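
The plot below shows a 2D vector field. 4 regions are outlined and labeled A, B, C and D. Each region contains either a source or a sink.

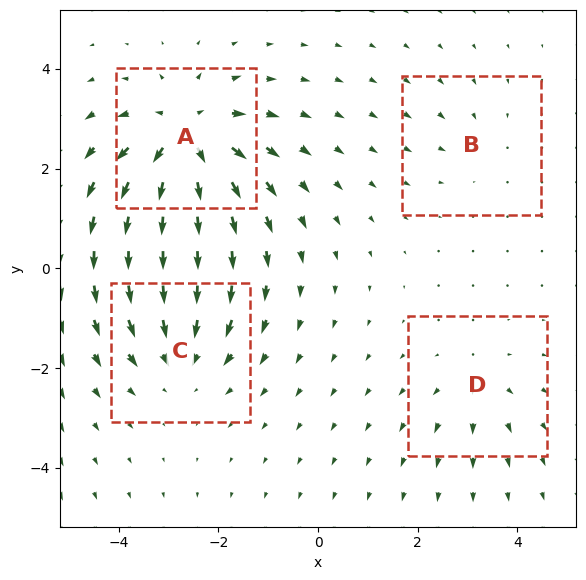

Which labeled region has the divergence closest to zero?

B

Divergence at each region's feature centre — A: about +7, B: about -2, C: about -5, D: about +3. Region B is closest to zero.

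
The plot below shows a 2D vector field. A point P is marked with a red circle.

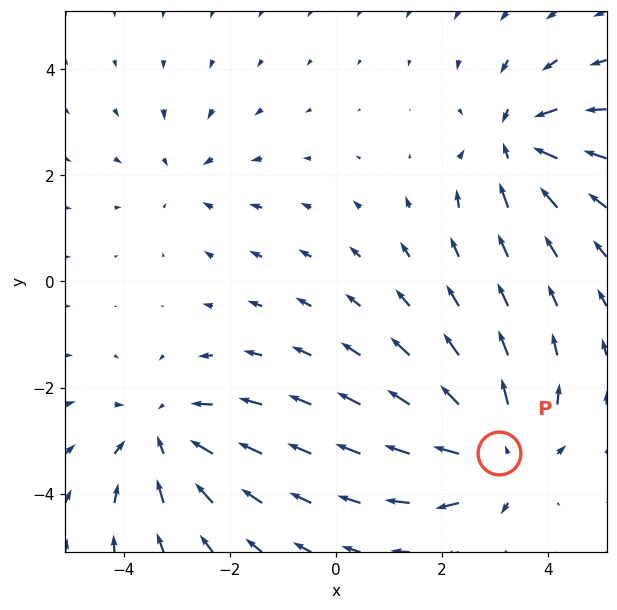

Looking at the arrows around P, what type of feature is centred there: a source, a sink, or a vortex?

source

At P (3.1, -3.2) the arrows spread outward. Divergence about +6, curl ≈0 — positive divergence with near-zero curl is a source.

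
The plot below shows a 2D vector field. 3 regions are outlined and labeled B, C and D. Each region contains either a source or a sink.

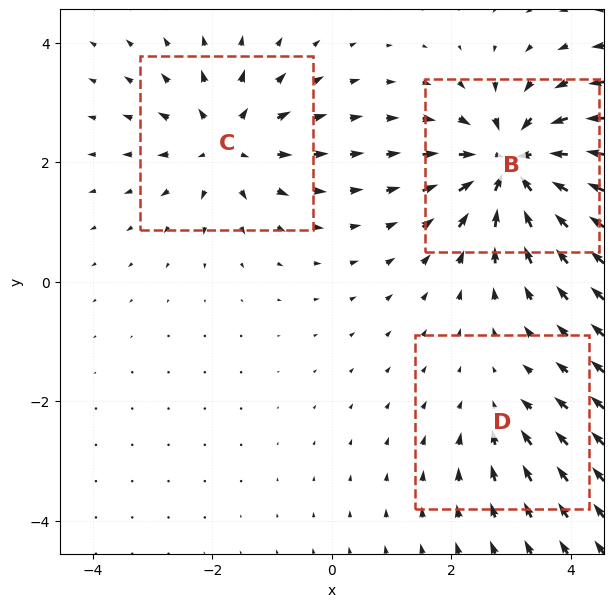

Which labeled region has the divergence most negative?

B

Divergence at each region's feature centre — B: about -6, C: about +4, D: about -2. Region B is most negative.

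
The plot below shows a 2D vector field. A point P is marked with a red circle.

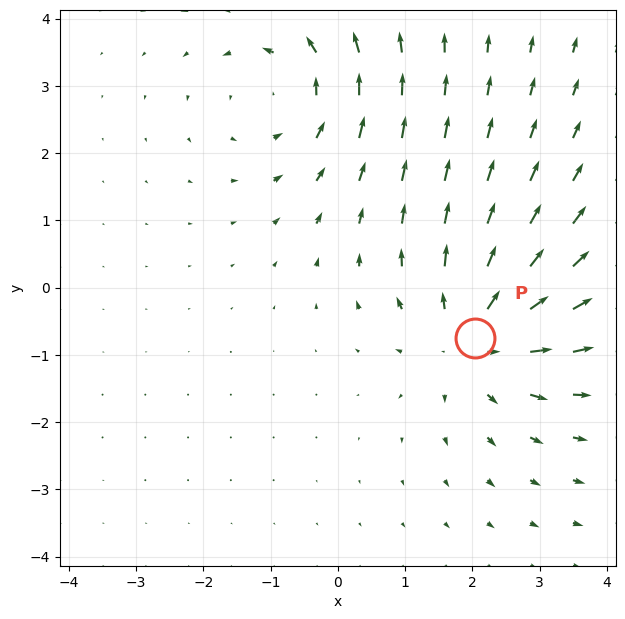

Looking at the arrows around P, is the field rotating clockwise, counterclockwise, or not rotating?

not rotating

Near P at (2.0, -0.7) the arrows show no circulation. The curl there is ≈0.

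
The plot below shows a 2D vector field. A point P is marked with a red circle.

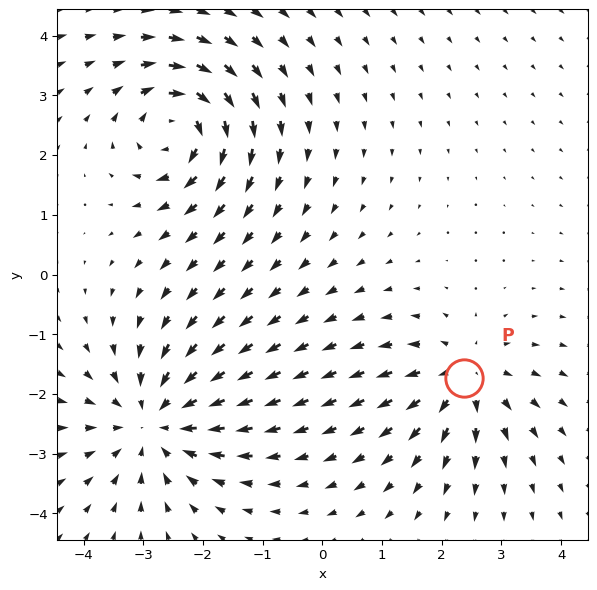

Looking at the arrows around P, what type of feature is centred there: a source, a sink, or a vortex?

At P (2.4, -1.7) the arrows spread outward. Divergence about +4, curl ≈0 — positive divergence with near-zero curl is a source.

source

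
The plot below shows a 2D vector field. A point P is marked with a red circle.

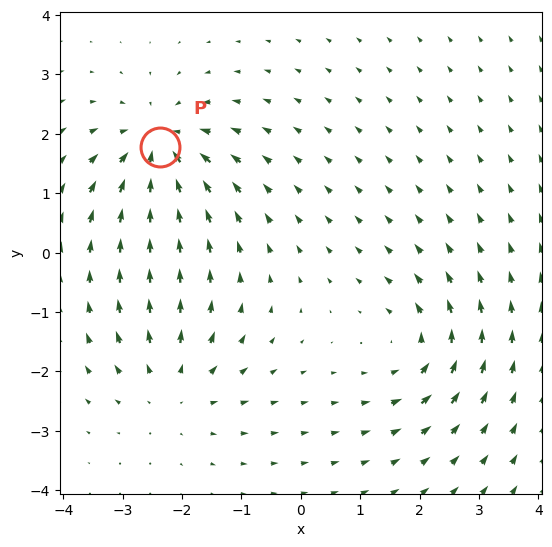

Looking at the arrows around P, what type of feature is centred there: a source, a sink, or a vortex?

At P (-2.4, 1.8) the arrows converge inward. Divergence about -5, curl ≈0 — negative divergence with near-zero curl is a sink.

sink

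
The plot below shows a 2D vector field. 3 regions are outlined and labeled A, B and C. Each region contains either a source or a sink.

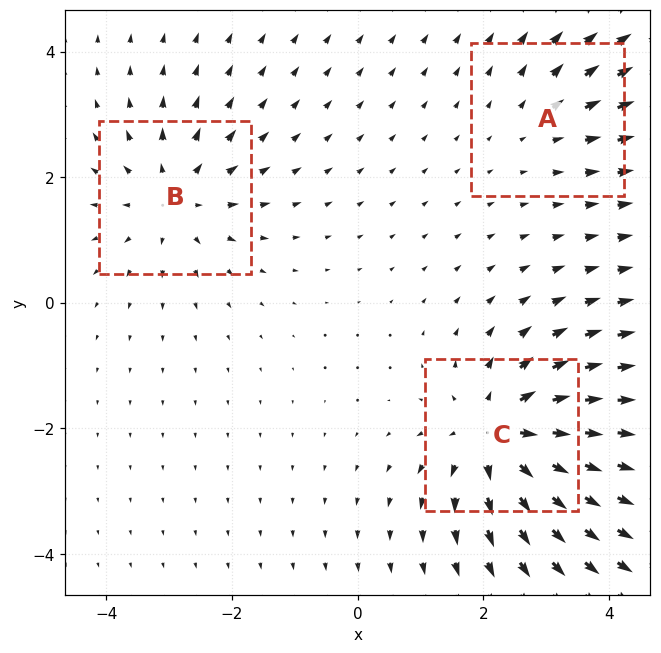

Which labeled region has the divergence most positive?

C

Divergence at each region's feature centre — A: about +2, B: about +3, C: about +5. Region C is most positive.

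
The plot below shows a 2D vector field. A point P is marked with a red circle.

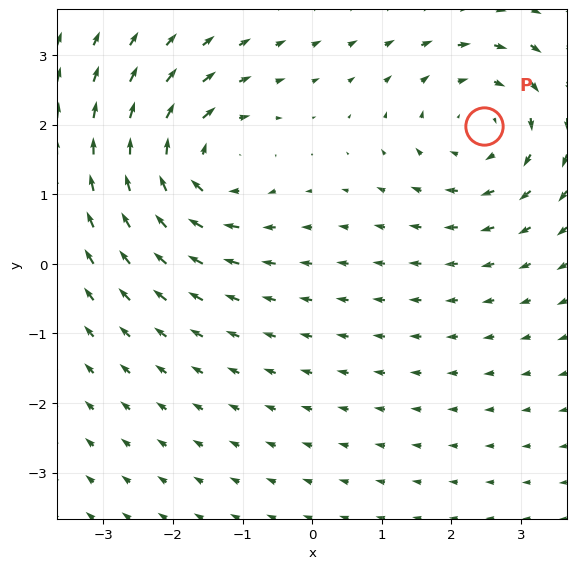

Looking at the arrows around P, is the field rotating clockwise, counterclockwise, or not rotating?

Near P at (2.5, 2.0) the arrows circulate clockwise. The curl (z-component) there is about -4; negative curl means clockwise rotation.

clockwise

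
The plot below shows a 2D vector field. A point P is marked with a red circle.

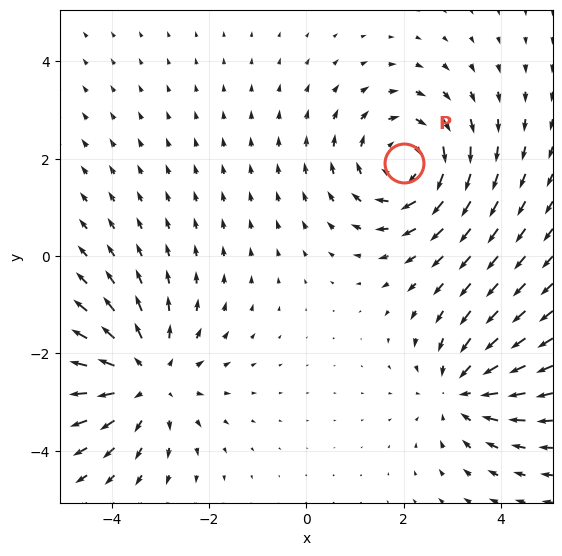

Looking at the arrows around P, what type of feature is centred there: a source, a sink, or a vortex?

At P (2.0, 1.9) the arrows circulate clockwise. Divergence ≈0, curl about -4 — near-zero divergence with nonzero curl is a vortex.

vortex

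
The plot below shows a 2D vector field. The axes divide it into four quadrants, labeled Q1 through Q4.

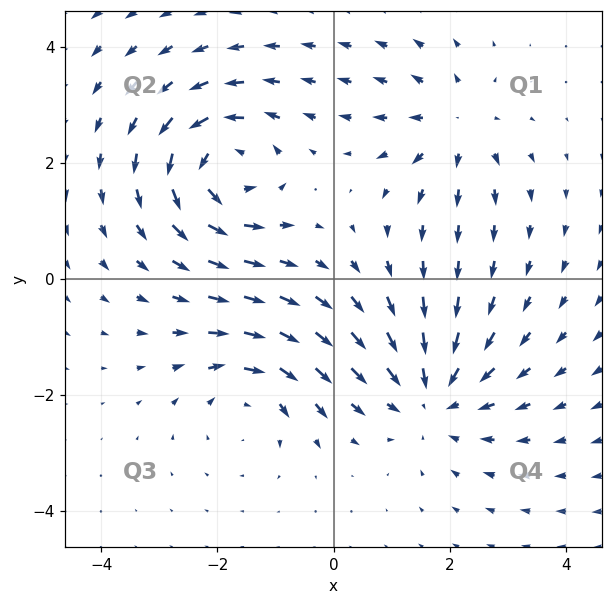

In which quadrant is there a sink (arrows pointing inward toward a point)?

Q4

The sink sits at approximately (1.7, -2.0), which lies in quadrant Q4. The divergence there is about -4, negative as expected for a sink.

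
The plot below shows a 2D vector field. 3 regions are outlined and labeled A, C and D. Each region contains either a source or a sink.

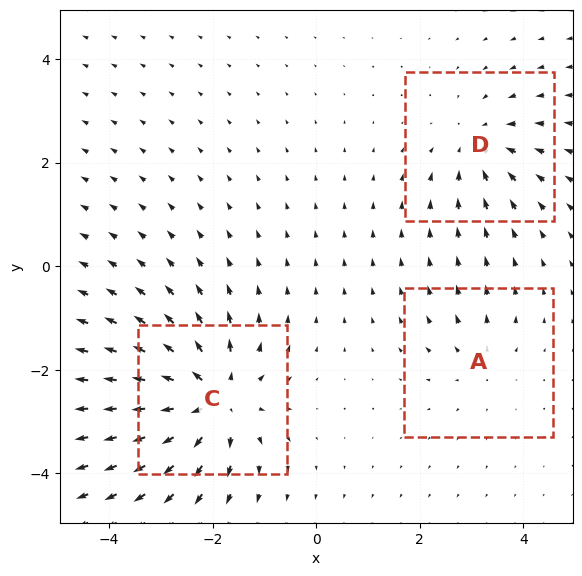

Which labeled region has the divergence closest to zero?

A

Divergence at each region's feature centre — A: about +2, C: about +6, D: about -3. Region A is closest to zero.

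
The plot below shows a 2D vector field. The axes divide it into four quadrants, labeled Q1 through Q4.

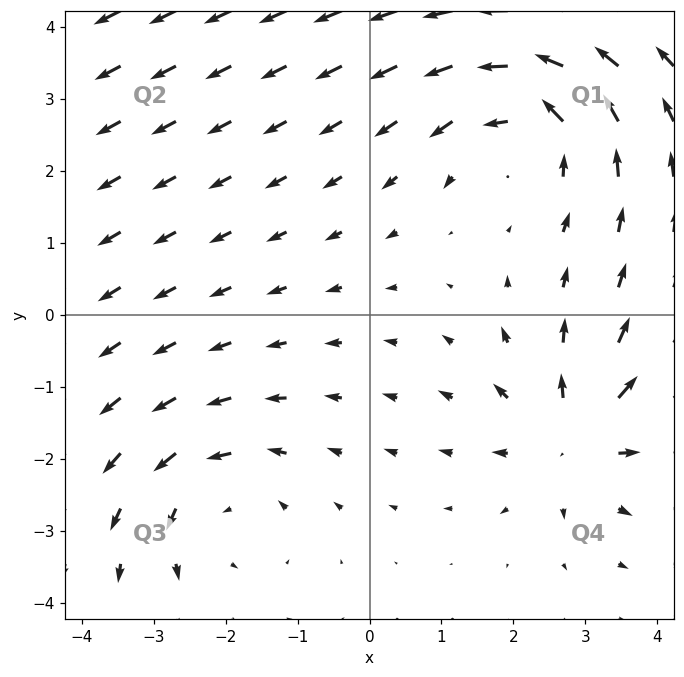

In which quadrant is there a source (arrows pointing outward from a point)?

The source sits at approximately (2.9, -1.7), which lies in quadrant Q4. The divergence there is about +4, positive as expected for a source.

Q4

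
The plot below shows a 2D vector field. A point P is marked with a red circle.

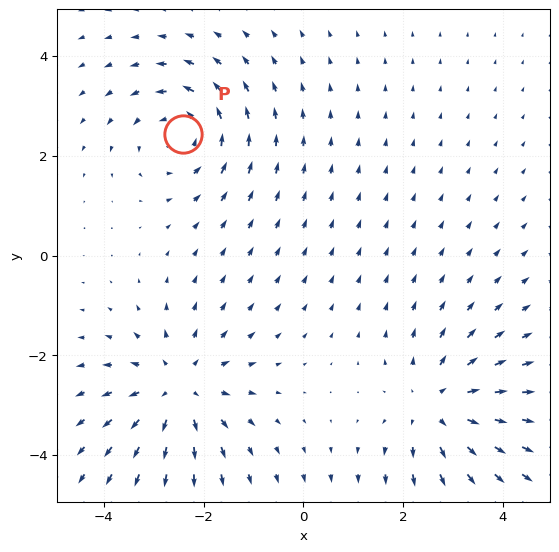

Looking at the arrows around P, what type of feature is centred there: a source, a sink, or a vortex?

At P (-2.4, 2.4) the arrows circulate counterclockwise. Divergence ≈0, curl about +5 — near-zero divergence with nonzero curl is a vortex.

vortex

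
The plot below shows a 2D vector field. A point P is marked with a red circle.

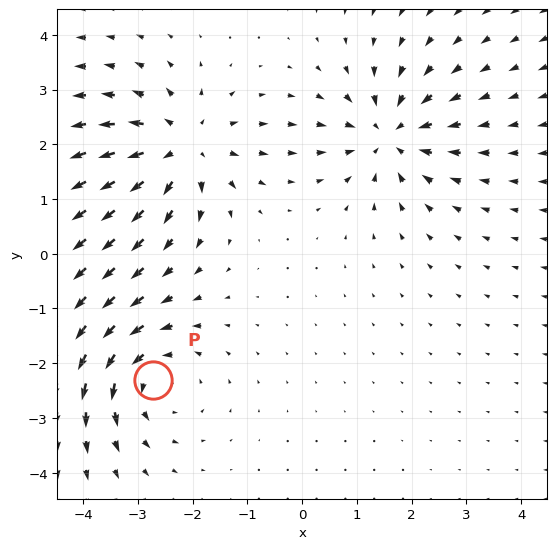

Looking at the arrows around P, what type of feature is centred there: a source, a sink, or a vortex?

At P (-2.7, -2.3) the arrows circulate counterclockwise. Divergence ≈0, curl about +4 — near-zero divergence with nonzero curl is a vortex.

vortex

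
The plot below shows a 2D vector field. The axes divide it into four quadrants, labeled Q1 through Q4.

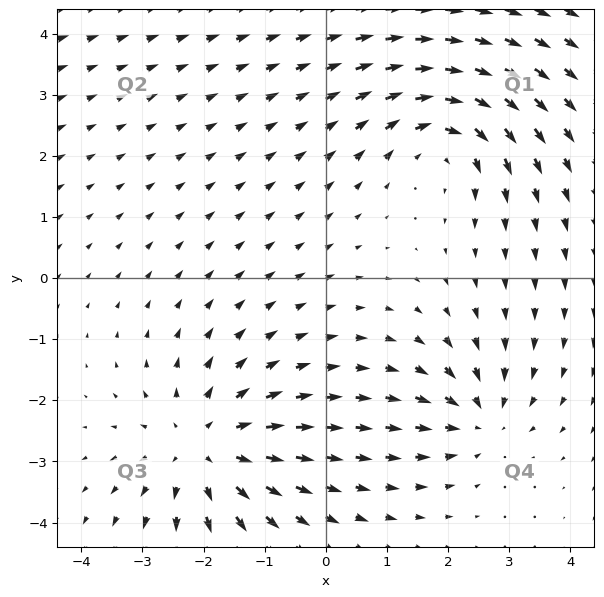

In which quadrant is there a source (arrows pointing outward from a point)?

Q3

The source sits at approximately (-2.0, -2.8), which lies in quadrant Q3. The divergence there is about +4, positive as expected for a source.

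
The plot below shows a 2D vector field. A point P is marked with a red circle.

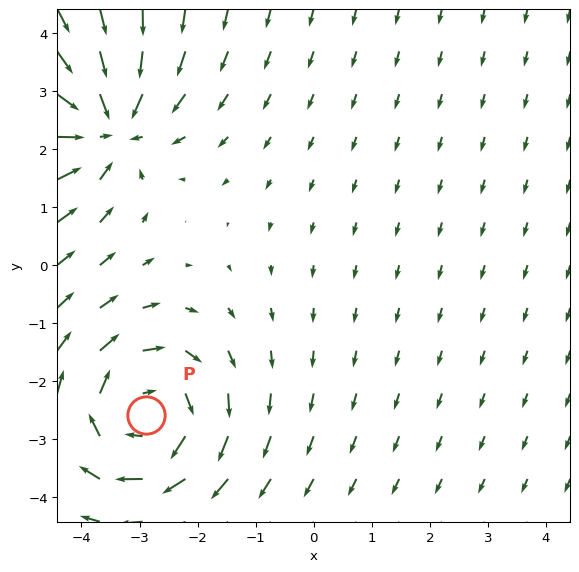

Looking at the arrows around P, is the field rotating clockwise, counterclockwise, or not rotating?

Near P at (-2.9, -2.6) the arrows circulate clockwise. The curl (z-component) there is about -3; negative curl means clockwise rotation.

clockwise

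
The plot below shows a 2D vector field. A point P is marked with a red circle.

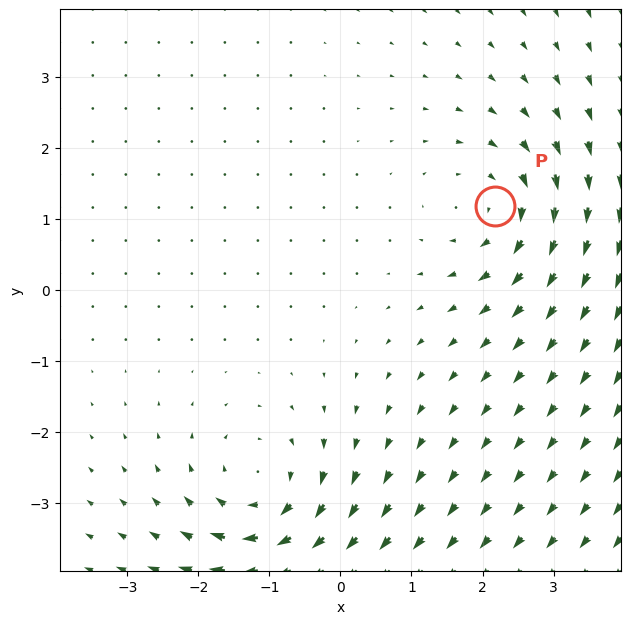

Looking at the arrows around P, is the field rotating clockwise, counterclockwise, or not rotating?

Near P at (2.2, 1.2) the arrows circulate clockwise. The curl (z-component) there is about -3; negative curl means clockwise rotation.

clockwise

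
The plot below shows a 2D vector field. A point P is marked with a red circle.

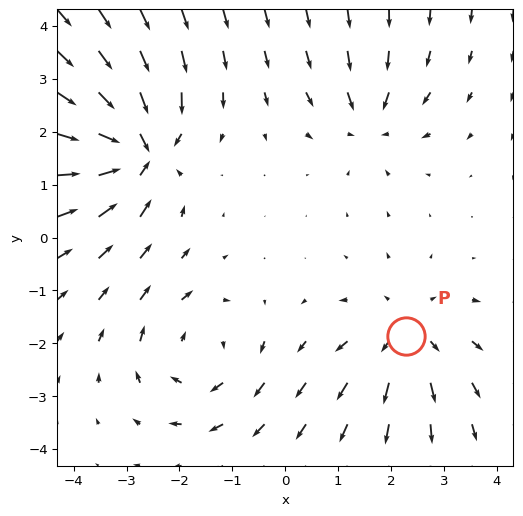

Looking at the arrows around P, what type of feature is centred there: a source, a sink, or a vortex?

At P (2.3, -1.9) the arrows spread outward. Divergence about +3, curl ≈0 — positive divergence with near-zero curl is a source.

source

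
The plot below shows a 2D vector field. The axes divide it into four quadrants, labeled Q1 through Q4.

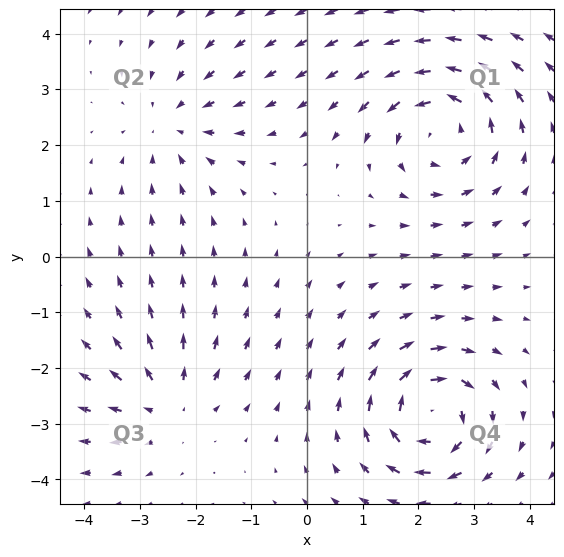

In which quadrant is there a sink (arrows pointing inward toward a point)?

The sink sits at approximately (-2.4, 2.4), which lies in quadrant Q2. The divergence there is about -3, negative as expected for a sink.

Q2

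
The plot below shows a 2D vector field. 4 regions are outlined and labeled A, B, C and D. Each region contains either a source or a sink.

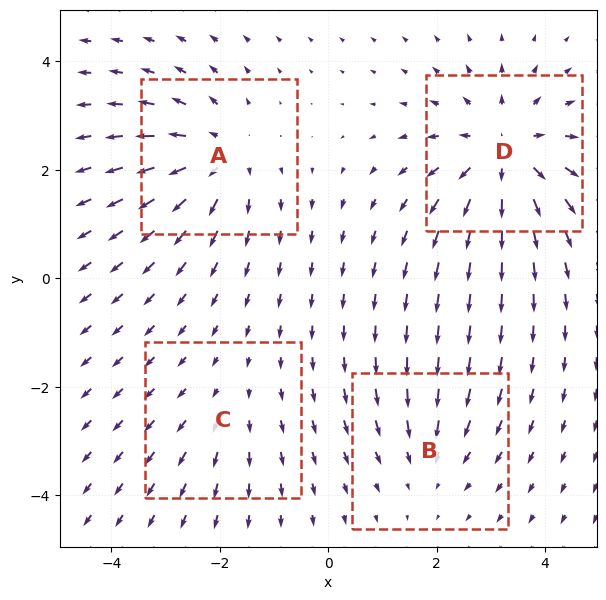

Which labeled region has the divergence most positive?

Divergence at each region's feature centre — A: about +5, B: about -3, C: about +2, D: about +6. Region D is most positive.

D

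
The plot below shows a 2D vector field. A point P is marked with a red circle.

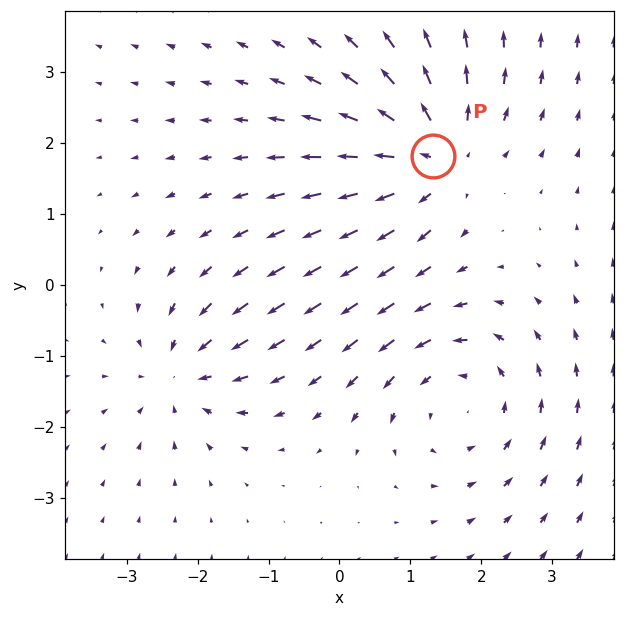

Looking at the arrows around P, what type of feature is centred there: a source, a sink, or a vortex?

source

At P (1.3, 1.8) the arrows spread outward. Divergence about +5, curl ≈0 — positive divergence with near-zero curl is a source.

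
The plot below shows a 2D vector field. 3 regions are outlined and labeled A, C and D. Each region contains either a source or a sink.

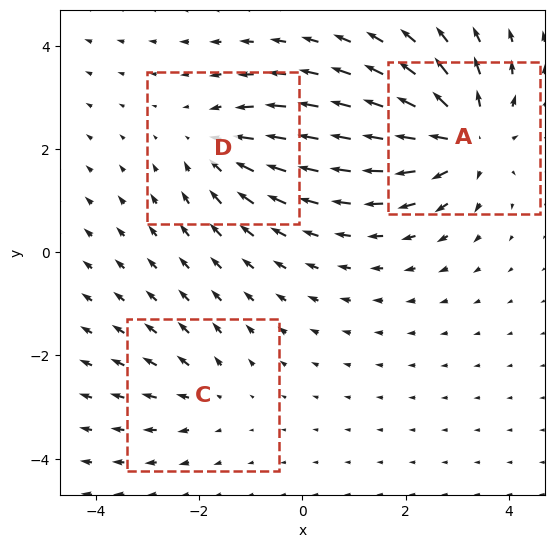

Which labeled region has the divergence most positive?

Divergence at each region's feature centre — A: about +5, C: about +2, D: about -3. Region A is most positive.

A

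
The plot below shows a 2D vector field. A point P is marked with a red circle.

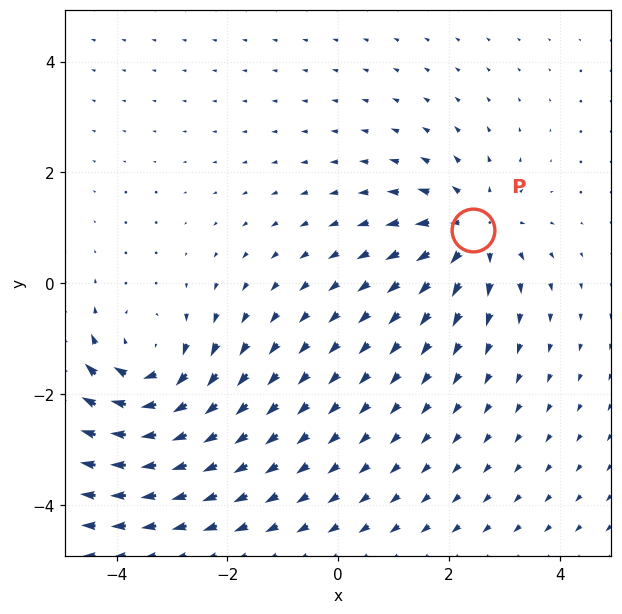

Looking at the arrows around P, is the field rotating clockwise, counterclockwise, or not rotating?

not rotating

Near P at (2.4, 1.0) the arrows show no circulation. The curl there is ≈0.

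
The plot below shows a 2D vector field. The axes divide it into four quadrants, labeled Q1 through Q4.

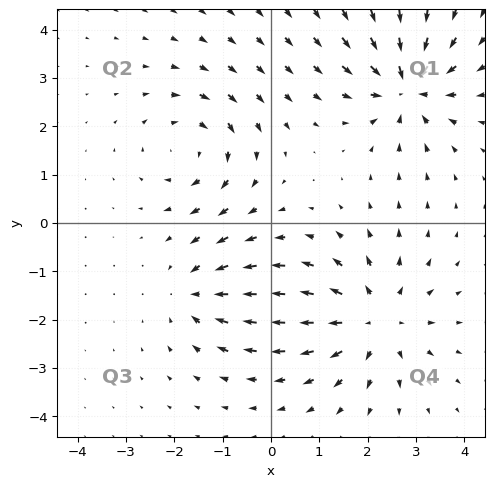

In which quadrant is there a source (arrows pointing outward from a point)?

Q4

The source sits at approximately (2.1, -2.0), which lies in quadrant Q4. The divergence there is about +5, positive as expected for a source.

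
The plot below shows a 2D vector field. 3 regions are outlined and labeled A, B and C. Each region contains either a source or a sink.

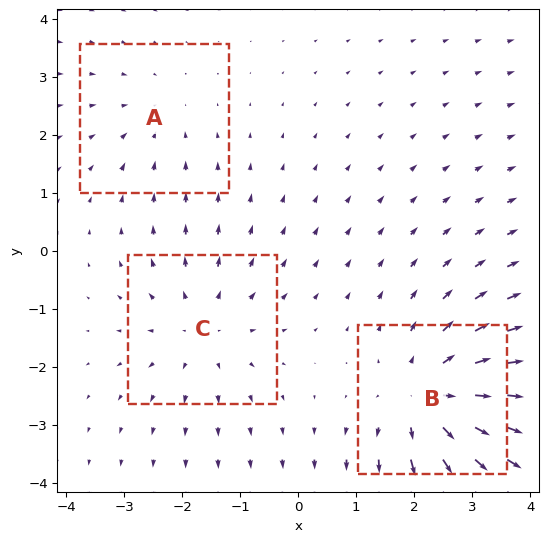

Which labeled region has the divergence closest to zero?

Divergence at each region's feature centre — A: about -2, B: about +4, C: about +3. Region A is closest to zero.

A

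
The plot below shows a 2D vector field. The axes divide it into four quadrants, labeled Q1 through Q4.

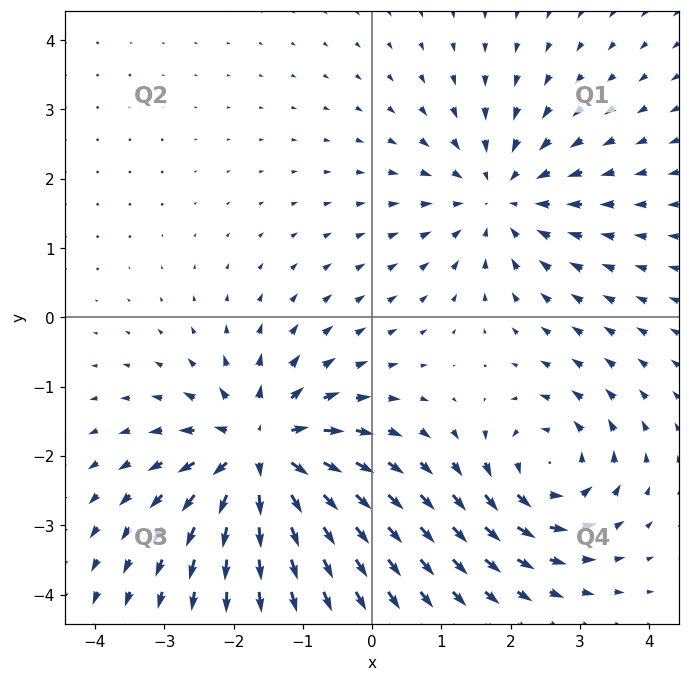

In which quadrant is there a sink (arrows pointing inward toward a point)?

Q1

The sink sits at approximately (1.8, 1.7), which lies in quadrant Q1. The divergence there is about -3, negative as expected for a sink.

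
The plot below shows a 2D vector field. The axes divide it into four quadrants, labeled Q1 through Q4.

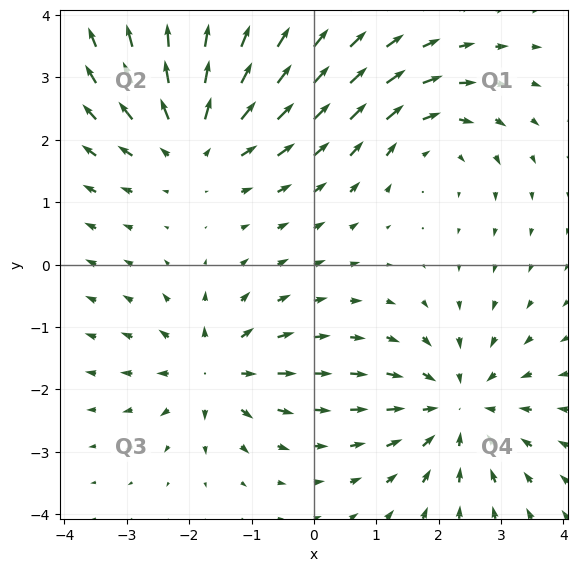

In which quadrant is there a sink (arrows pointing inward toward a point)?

The sink sits at approximately (2.3, -2.3), which lies in quadrant Q4. The divergence there is about -5, negative as expected for a sink.

Q4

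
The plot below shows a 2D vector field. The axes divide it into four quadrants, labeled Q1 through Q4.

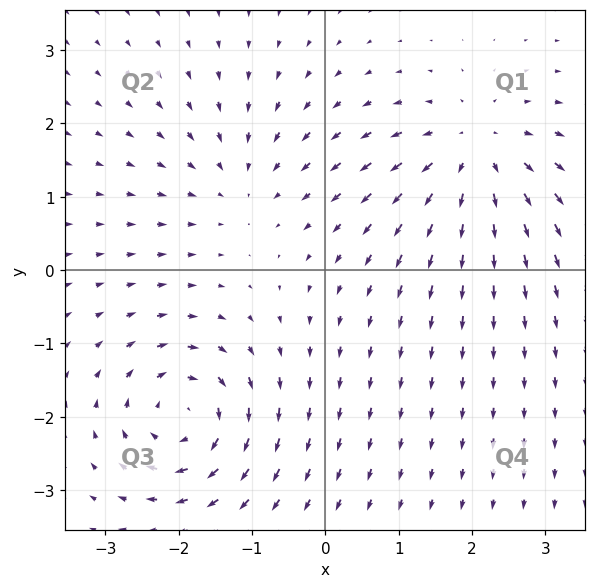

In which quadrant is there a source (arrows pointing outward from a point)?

The source sits at approximately (2.0, 1.6), which lies in quadrant Q1. The divergence there is about +5, positive as expected for a source.

Q1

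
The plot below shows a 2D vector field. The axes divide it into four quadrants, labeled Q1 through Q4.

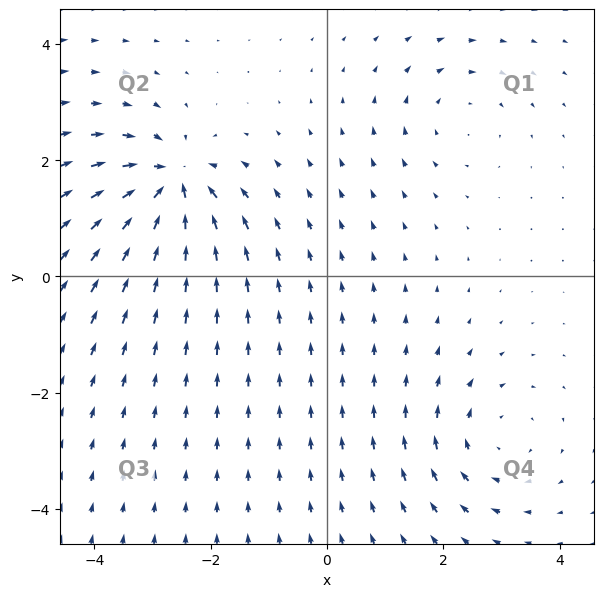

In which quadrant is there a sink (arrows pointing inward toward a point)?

Q2

The sink sits at approximately (-2.7, 1.6), which lies in quadrant Q2. The divergence there is about -7, negative as expected for a sink.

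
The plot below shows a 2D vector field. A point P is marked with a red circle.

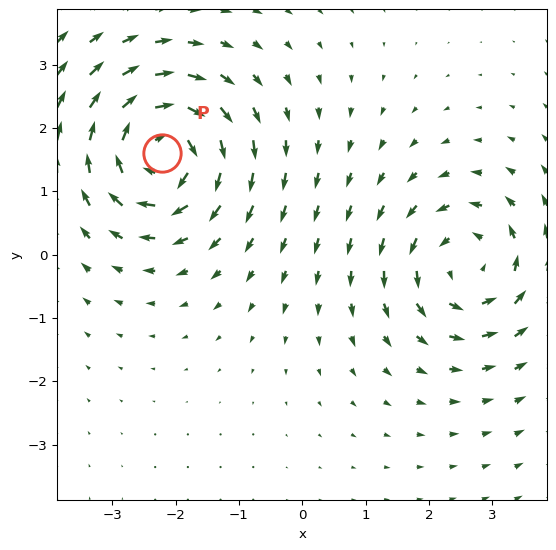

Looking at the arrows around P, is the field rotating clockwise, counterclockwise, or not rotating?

clockwise

Near P at (-2.2, 1.6) the arrows circulate clockwise. The curl (z-component) there is about -7; negative curl means clockwise rotation.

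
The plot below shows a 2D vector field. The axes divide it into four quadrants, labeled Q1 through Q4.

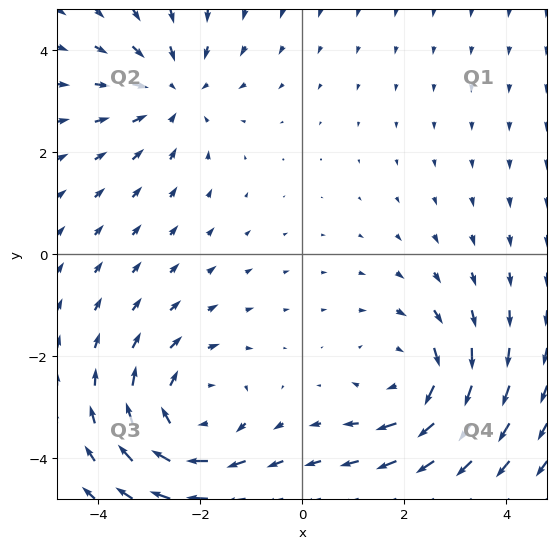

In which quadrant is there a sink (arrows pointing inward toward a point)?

The sink sits at approximately (-2.5, 3.2), which lies in quadrant Q2. The divergence there is about -3, negative as expected for a sink.

Q2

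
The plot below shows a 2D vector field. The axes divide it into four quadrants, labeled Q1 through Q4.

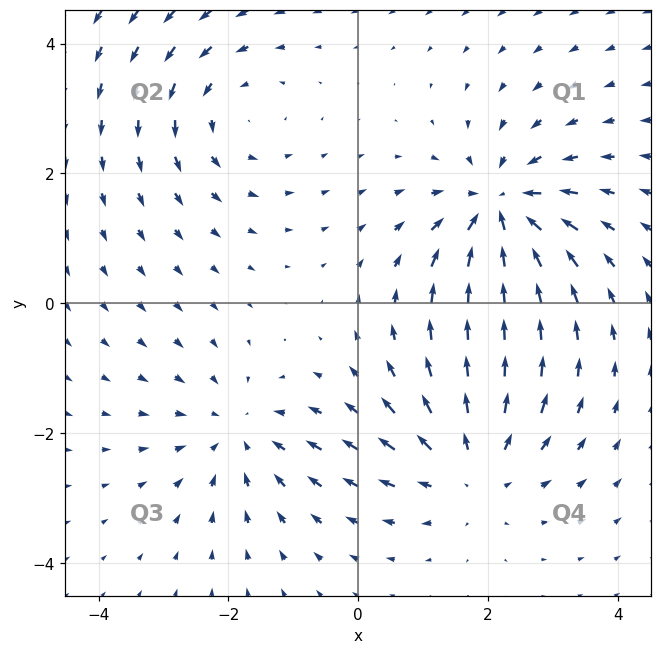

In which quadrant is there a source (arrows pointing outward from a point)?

Q4

The source sits at approximately (1.7, -2.5), which lies in quadrant Q4. The divergence there is about +4, positive as expected for a source.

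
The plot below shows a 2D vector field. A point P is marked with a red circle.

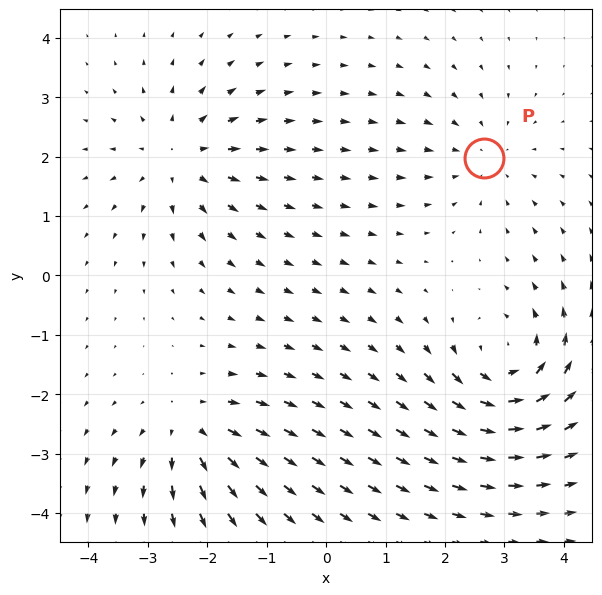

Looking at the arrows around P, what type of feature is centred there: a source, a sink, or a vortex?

At P (2.7, 2.0) the arrows converge inward. Divergence about -2, curl ≈0 — negative divergence with near-zero curl is a sink.

sink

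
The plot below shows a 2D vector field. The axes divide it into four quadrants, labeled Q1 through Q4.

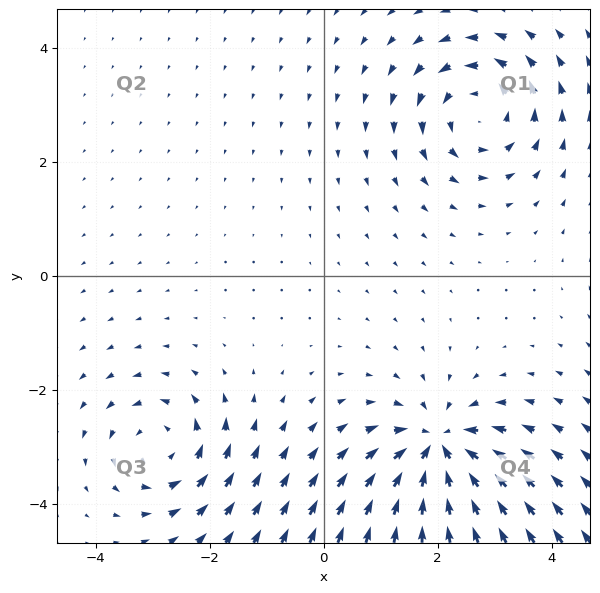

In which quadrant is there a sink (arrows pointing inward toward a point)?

The sink sits at approximately (2.0, -3.1), which lies in quadrant Q4. The divergence there is about -6, negative as expected for a sink.

Q4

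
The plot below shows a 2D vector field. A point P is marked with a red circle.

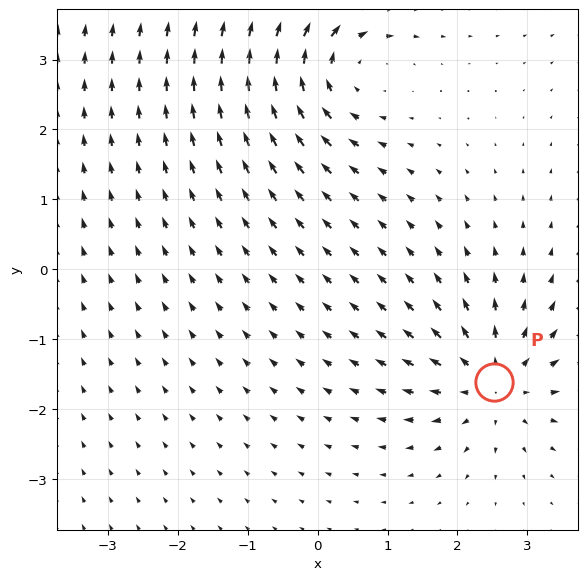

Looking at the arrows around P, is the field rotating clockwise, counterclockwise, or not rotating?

not rotating

Near P at (2.5, -1.6) the arrows show no circulation. The curl there is ≈0.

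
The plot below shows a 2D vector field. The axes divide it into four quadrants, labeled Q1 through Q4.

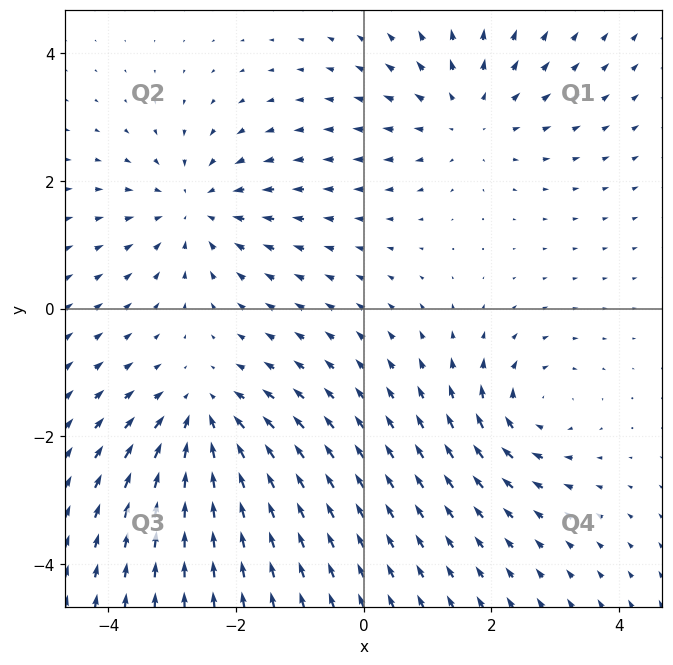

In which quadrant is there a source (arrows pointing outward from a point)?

The source sits at approximately (1.6, 3.0), which lies in quadrant Q1. The divergence there is about +3, positive as expected for a source.

Q1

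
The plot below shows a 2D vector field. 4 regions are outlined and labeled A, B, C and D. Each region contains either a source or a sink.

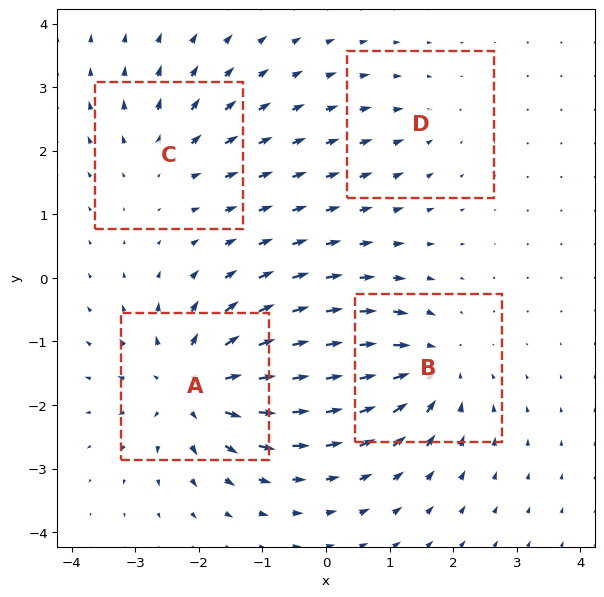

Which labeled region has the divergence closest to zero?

D

Divergence at each region's feature centre — A: about +7, B: about -6, C: about +4, D: about -2. Region D is closest to zero.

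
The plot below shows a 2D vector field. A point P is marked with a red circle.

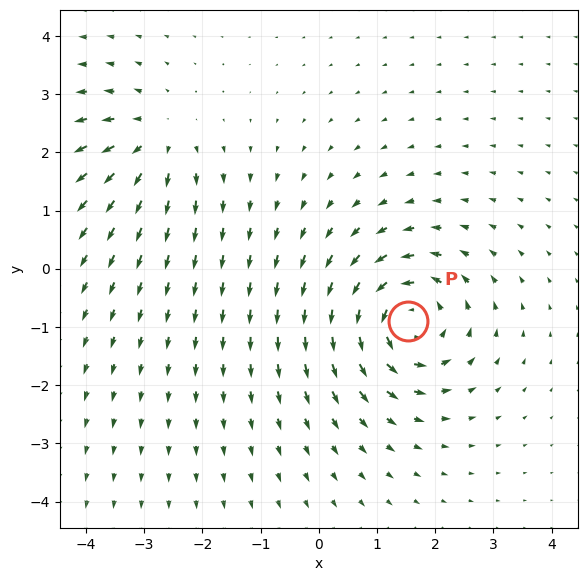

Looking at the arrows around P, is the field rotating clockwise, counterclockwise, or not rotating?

Near P at (1.5, -0.9) the arrows circulate counterclockwise. The curl (z-component) there is about +5; positive curl means counterclockwise rotation.

counterclockwise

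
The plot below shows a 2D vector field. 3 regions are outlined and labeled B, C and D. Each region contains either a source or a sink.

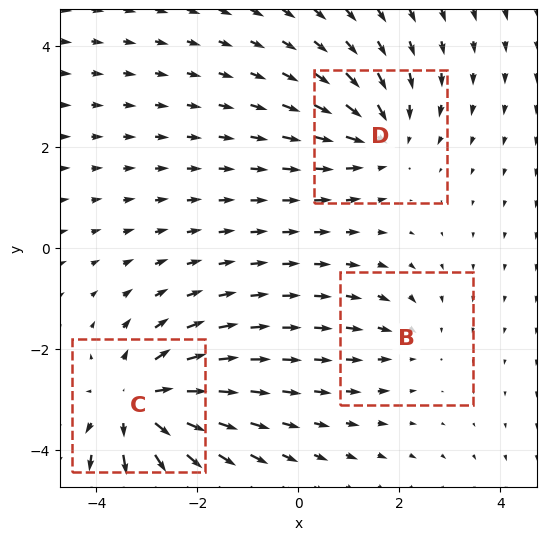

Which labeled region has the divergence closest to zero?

B

Divergence at each region's feature centre — B: about -2, C: about +4, D: about -3. Region B is closest to zero.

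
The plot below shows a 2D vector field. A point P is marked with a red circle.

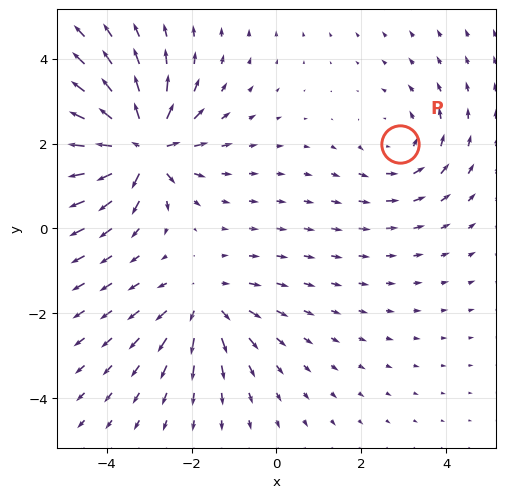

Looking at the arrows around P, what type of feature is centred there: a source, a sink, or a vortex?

vortex

At P (2.9, 2.0) the arrows circulate counterclockwise. Divergence ≈0, curl about +2 — near-zero divergence with nonzero curl is a vortex.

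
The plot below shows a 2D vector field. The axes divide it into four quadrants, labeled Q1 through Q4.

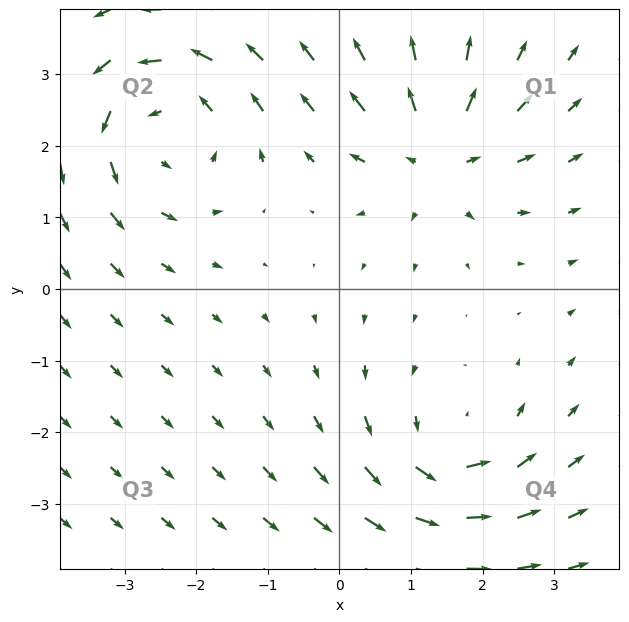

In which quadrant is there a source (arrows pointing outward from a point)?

The source sits at approximately (1.4, 1.9), which lies in quadrant Q1. The divergence there is about +4, positive as expected for a source.

Q1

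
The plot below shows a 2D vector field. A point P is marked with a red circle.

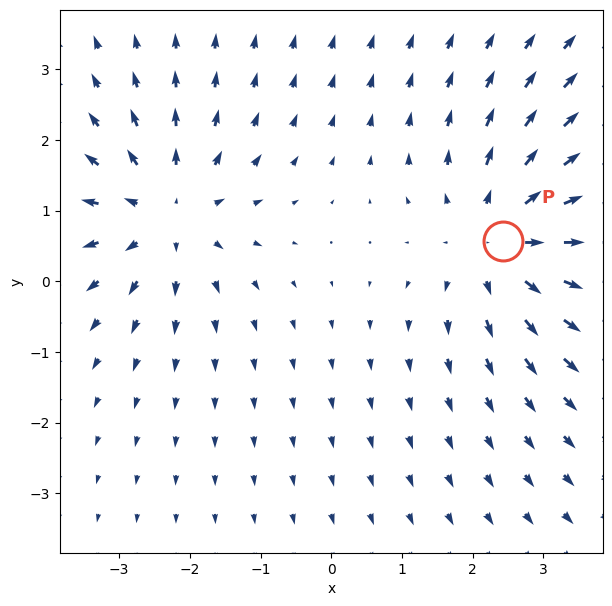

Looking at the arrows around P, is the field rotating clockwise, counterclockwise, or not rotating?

not rotating

Near P at (2.4, 0.6) the arrows show no circulation. The curl there is ≈0.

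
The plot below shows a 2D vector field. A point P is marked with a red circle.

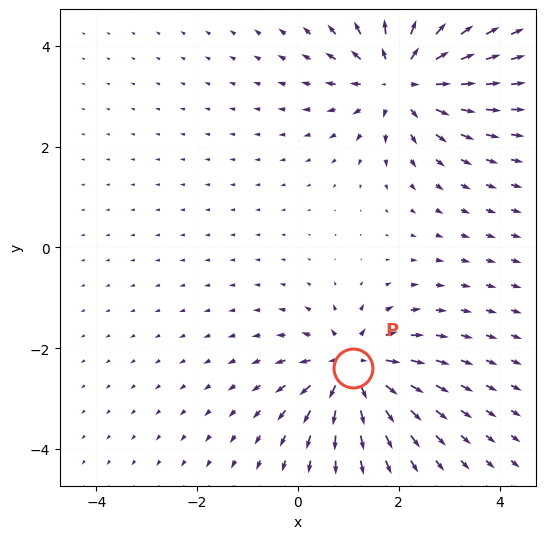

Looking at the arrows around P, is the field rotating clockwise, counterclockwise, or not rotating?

not rotating

Near P at (1.1, -2.4) the arrows show no circulation. The curl there is ≈0.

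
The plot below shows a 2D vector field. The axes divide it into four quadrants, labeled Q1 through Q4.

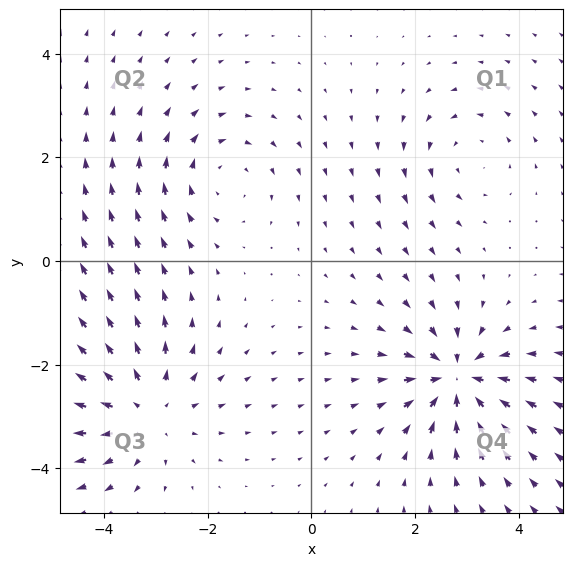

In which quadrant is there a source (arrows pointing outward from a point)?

The source sits at approximately (-3.2, -2.9), which lies in quadrant Q3. The divergence there is about +4, positive as expected for a source.

Q3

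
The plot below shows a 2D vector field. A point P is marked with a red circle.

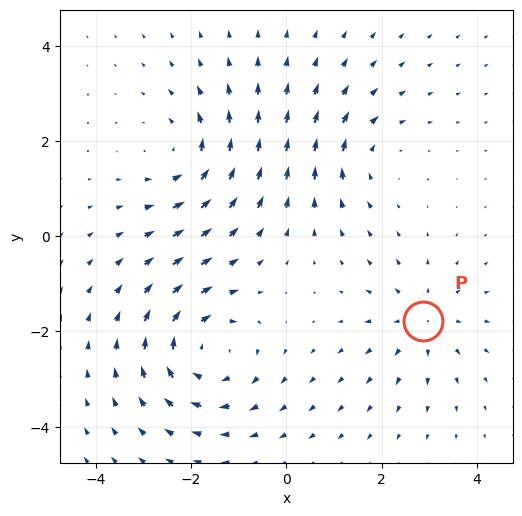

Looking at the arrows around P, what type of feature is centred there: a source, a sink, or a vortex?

source

At P (2.9, -1.8) the arrows spread outward. Divergence about +3, curl ≈0 — positive divergence with near-zero curl is a source.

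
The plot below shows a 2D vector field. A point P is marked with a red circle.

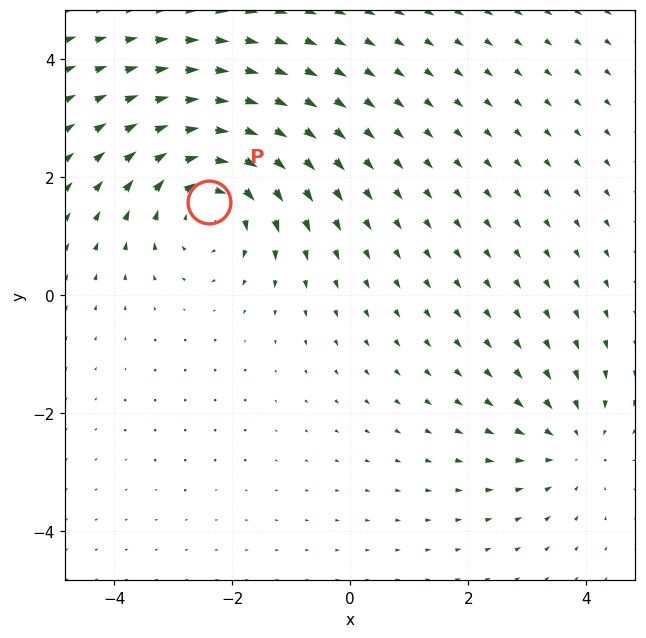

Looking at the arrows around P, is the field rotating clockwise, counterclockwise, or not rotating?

Near P at (-2.4, 1.6) the arrows circulate clockwise. The curl (z-component) there is about -4; negative curl means clockwise rotation.

clockwise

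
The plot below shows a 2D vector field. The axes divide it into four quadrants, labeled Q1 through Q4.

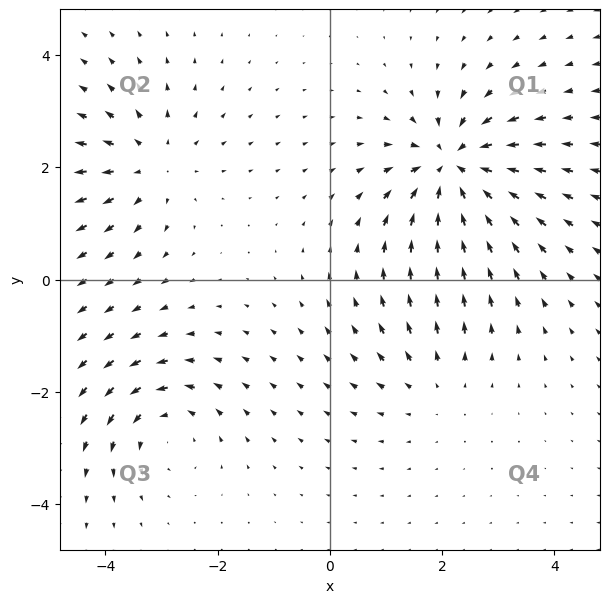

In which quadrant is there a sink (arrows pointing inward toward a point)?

Q1

The sink sits at approximately (2.2, 2.0), which lies in quadrant Q1. The divergence there is about -6, negative as expected for a sink.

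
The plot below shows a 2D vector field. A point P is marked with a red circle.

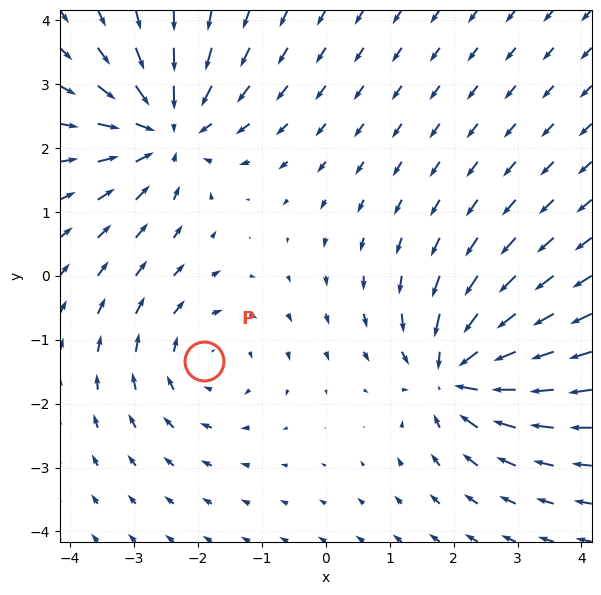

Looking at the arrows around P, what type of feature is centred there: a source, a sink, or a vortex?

At P (-1.9, -1.3) the arrows circulate clockwise. Divergence ≈0, curl about -3 — near-zero divergence with nonzero curl is a vortex.

vortex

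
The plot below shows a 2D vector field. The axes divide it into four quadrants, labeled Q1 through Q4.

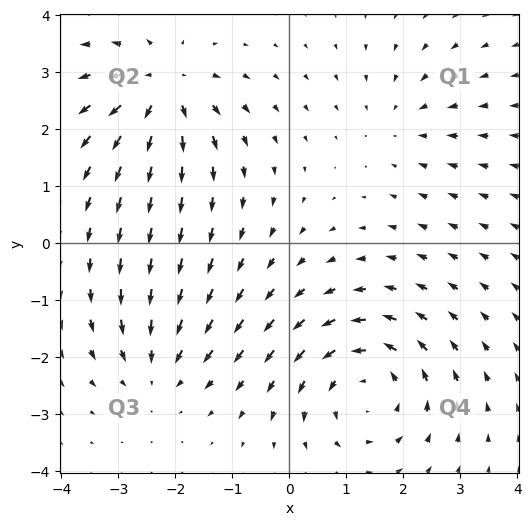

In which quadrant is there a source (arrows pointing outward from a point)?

Q2

The source sits at approximately (-2.2, 2.7), which lies in quadrant Q2. The divergence there is about +5, positive as expected for a source.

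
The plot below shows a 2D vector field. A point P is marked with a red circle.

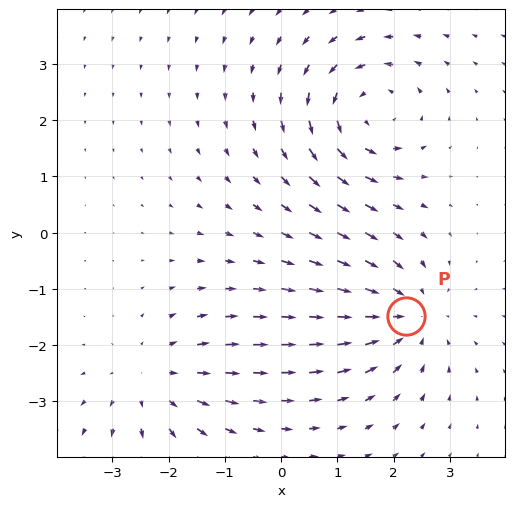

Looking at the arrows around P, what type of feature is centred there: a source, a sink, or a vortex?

At P (2.2, -1.5) the arrows converge inward. Divergence about -4, curl ≈0 — negative divergence with near-zero curl is a sink.

sink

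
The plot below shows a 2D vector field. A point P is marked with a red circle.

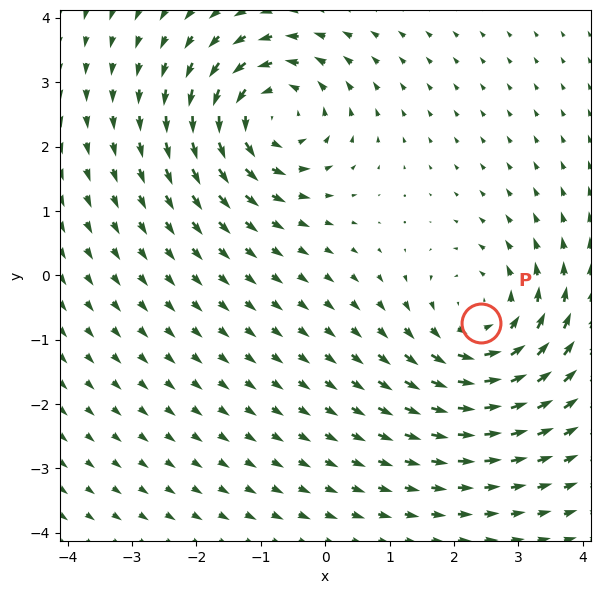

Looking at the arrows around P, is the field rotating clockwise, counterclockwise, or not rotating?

Near P at (2.4, -0.7) the arrows circulate counterclockwise. The curl (z-component) there is about +3; positive curl means counterclockwise rotation.

counterclockwise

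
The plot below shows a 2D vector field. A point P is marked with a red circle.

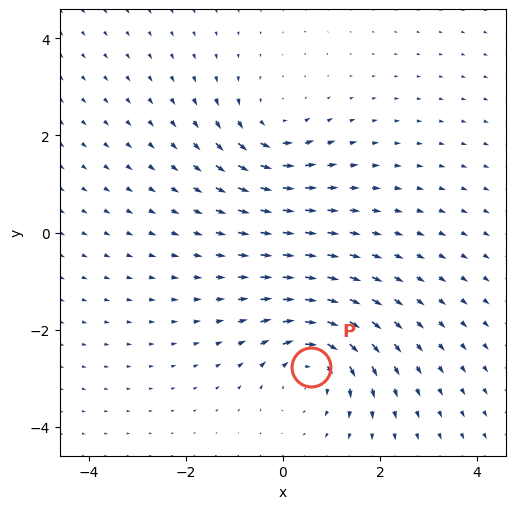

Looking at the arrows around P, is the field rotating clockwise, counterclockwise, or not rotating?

clockwise

Near P at (0.6, -2.8) the arrows circulate clockwise. The curl (z-component) there is about -5; negative curl means clockwise rotation.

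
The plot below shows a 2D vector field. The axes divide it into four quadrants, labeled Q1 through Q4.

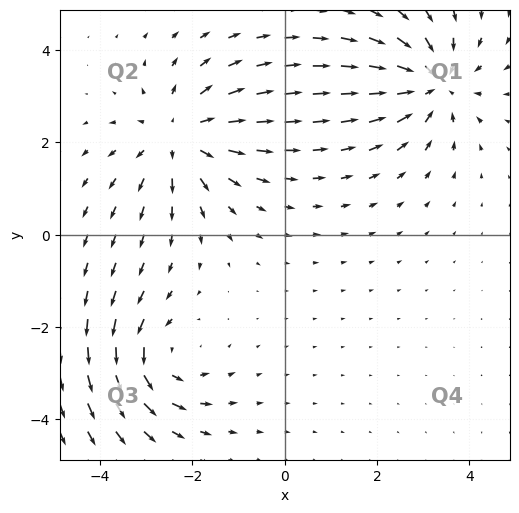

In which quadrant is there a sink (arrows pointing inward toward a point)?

Q1

The sink sits at approximately (3.2, 3.3), which lies in quadrant Q1. The divergence there is about -5, negative as expected for a sink.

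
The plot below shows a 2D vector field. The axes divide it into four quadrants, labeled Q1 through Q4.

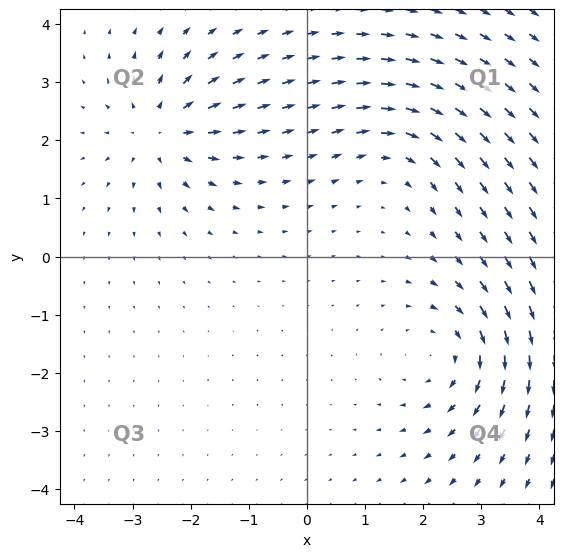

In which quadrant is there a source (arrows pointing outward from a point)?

The source sits at approximately (-2.5, 2.2), which lies in quadrant Q2. The divergence there is about +5, positive as expected for a source.

Q2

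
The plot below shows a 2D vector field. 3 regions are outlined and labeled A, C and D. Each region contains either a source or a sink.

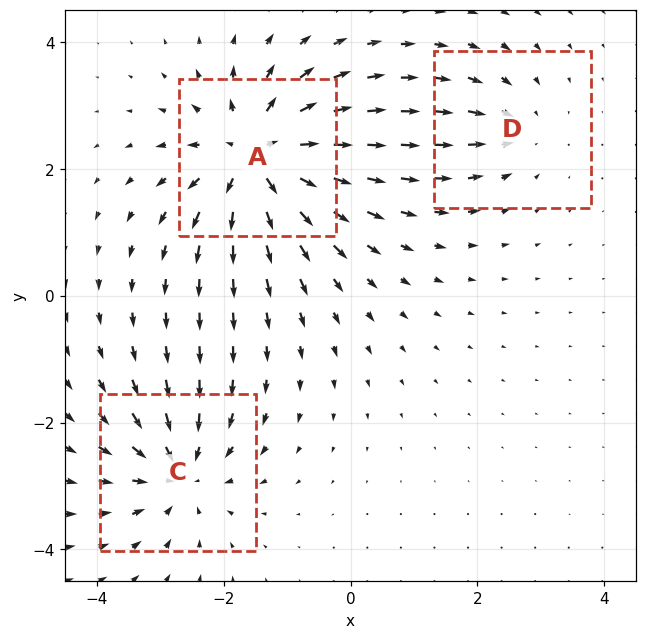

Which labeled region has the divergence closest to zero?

Divergence at each region's feature centre — A: about +6, C: about -4, D: about -2. Region D is closest to zero.

D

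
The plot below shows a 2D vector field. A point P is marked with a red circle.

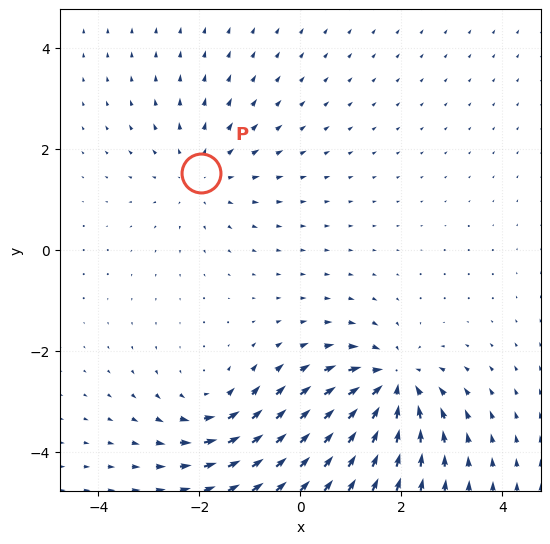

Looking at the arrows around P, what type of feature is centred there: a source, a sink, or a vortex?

source

At P (-2.0, 1.5) the arrows spread outward. Divergence about +3, curl ≈0 — positive divergence with near-zero curl is a source.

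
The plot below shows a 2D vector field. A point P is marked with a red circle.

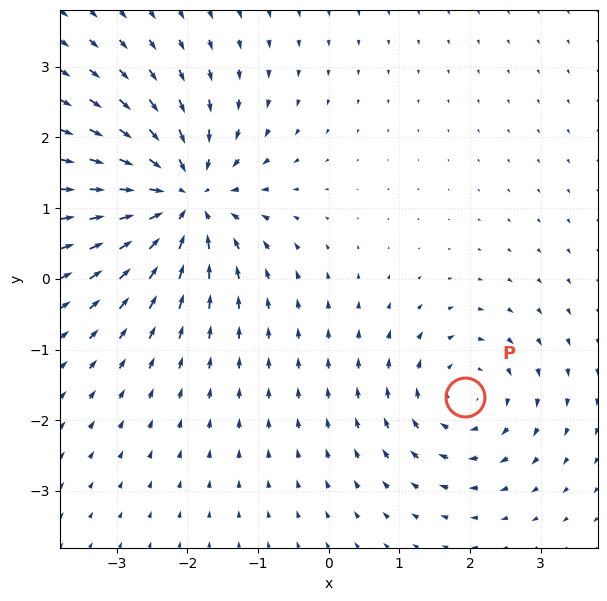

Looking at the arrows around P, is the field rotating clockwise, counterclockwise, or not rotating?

Near P at (1.9, -1.7) the arrows circulate clockwise. The curl (z-component) there is about -3; negative curl means clockwise rotation.

clockwise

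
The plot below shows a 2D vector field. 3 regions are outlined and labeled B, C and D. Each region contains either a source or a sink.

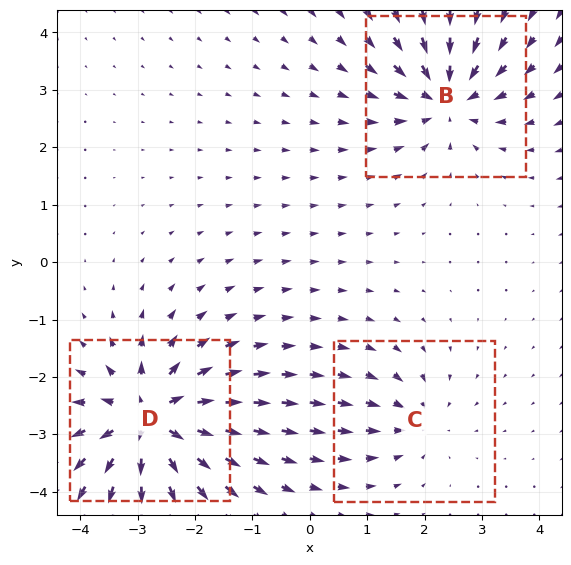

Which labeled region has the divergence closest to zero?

Divergence at each region's feature centre — B: about -4, C: about -3, D: about +6. Region C is closest to zero.

C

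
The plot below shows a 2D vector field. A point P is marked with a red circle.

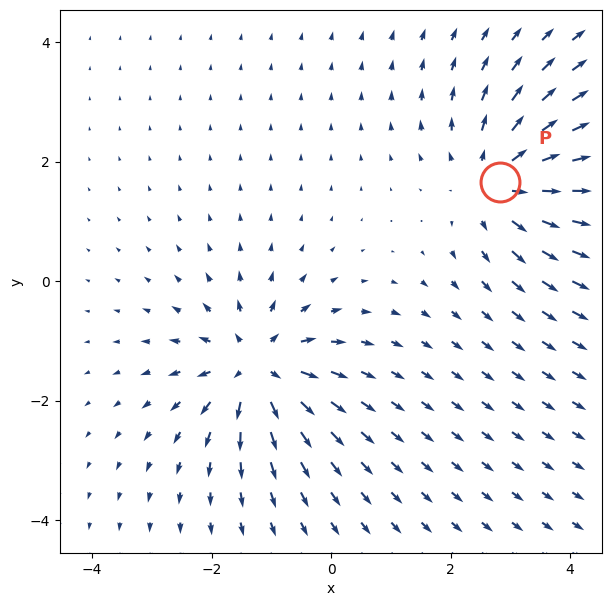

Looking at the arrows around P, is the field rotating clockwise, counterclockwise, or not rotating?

Near P at (2.8, 1.7) the arrows show no circulation. The curl there is ≈0.

not rotating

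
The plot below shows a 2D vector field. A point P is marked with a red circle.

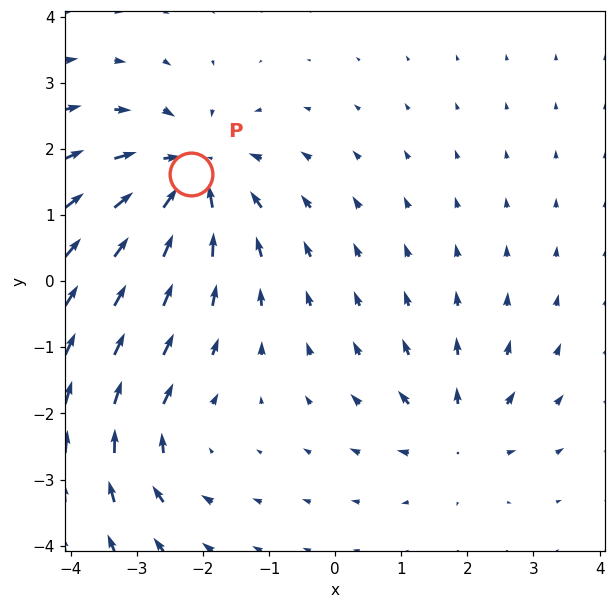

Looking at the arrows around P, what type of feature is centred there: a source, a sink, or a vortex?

At P (-2.2, 1.6) the arrows converge inward. Divergence about -5, curl ≈0 — negative divergence with near-zero curl is a sink.

sink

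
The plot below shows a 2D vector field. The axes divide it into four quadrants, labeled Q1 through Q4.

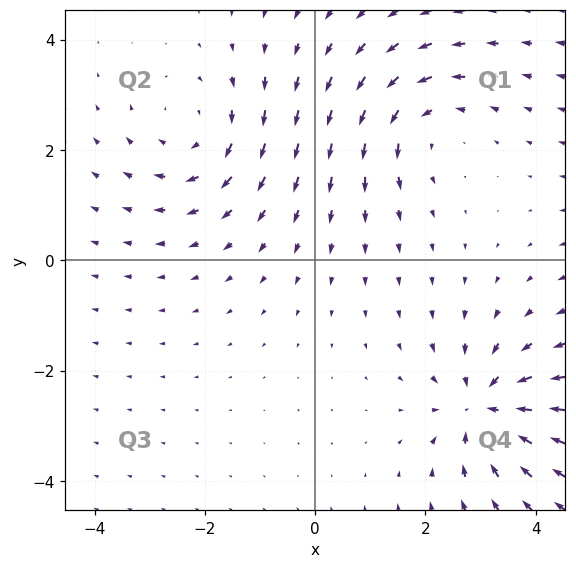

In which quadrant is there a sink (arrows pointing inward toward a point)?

Q4

The sink sits at approximately (3.1, -2.7), which lies in quadrant Q4. The divergence there is about -4, negative as expected for a sink.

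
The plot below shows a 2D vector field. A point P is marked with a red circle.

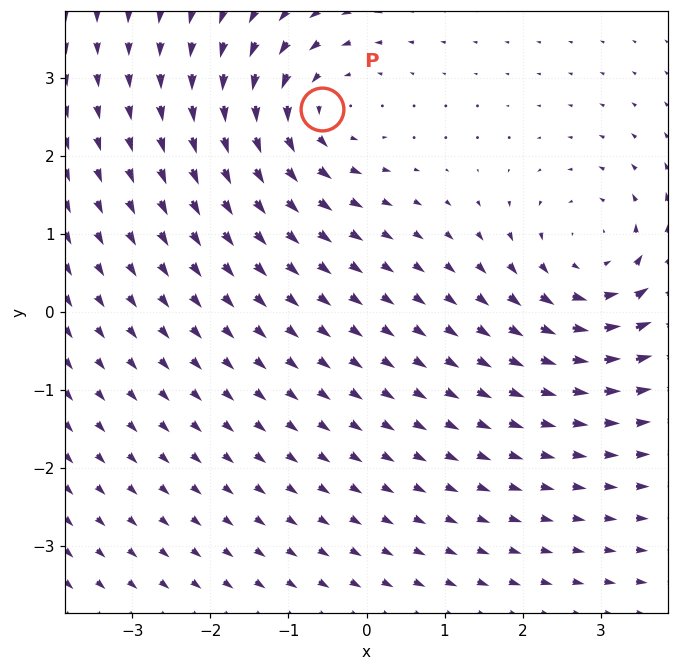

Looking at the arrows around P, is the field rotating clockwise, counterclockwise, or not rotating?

Near P at (-0.6, 2.6) the arrows circulate counterclockwise. The curl (z-component) there is about +4; positive curl means counterclockwise rotation.

counterclockwise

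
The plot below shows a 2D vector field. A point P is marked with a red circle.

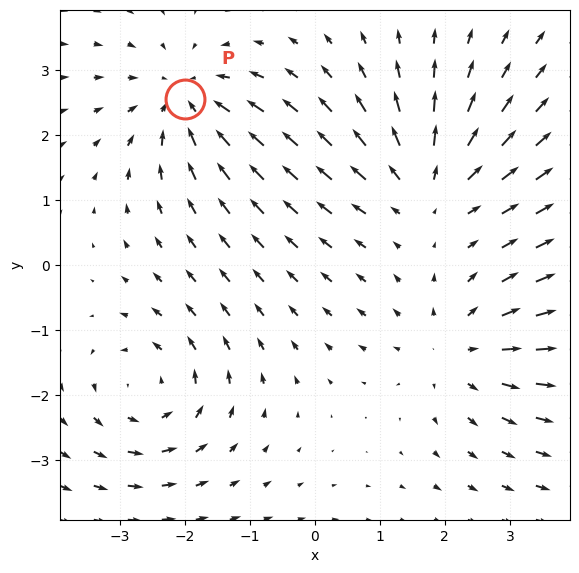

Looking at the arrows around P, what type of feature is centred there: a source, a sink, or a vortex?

At P (-2.0, 2.5) the arrows converge inward. Divergence about -4, curl ≈0 — negative divergence with near-zero curl is a sink.

sink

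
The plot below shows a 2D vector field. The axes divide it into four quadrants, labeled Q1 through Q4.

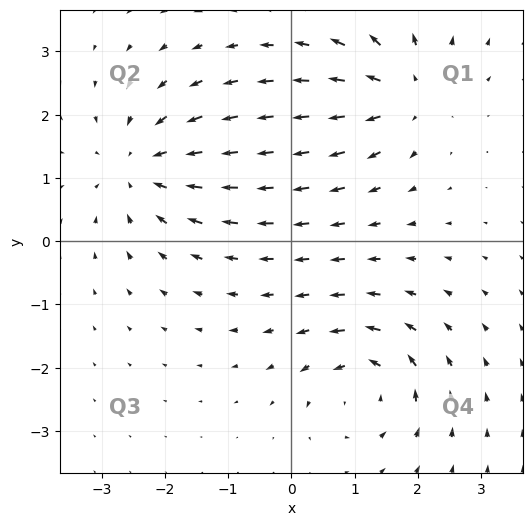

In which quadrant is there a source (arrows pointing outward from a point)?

Q1

The source sits at approximately (1.8, 2.3), which lies in quadrant Q1. The divergence there is about +5, positive as expected for a source.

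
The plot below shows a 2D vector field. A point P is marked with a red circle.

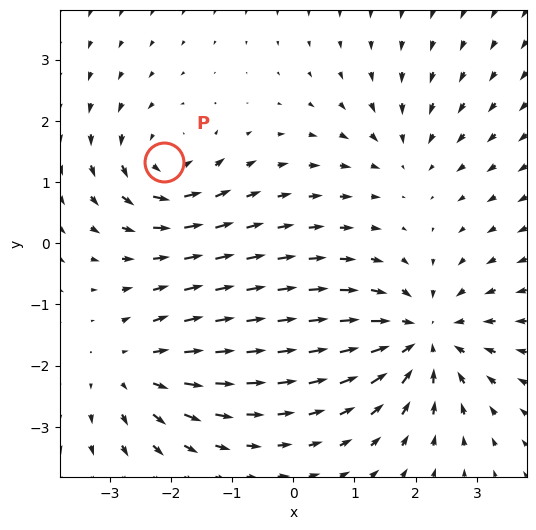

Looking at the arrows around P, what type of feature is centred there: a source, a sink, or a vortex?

At P (-2.1, 1.3) the arrows circulate counterclockwise. Divergence ≈0, curl about +5 — near-zero divergence with nonzero curl is a vortex.

vortex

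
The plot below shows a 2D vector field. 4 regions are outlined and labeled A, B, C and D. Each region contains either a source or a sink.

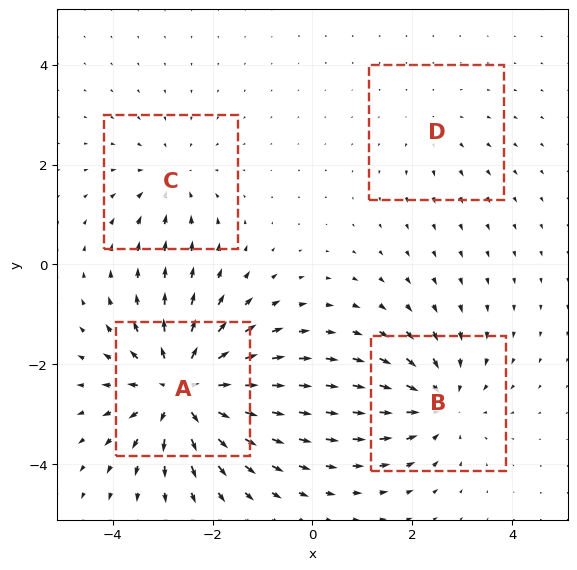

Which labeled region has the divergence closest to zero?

D

Divergence at each region's feature centre — A: about +7, B: about -4, C: about -3, D: about +2. Region D is closest to zero.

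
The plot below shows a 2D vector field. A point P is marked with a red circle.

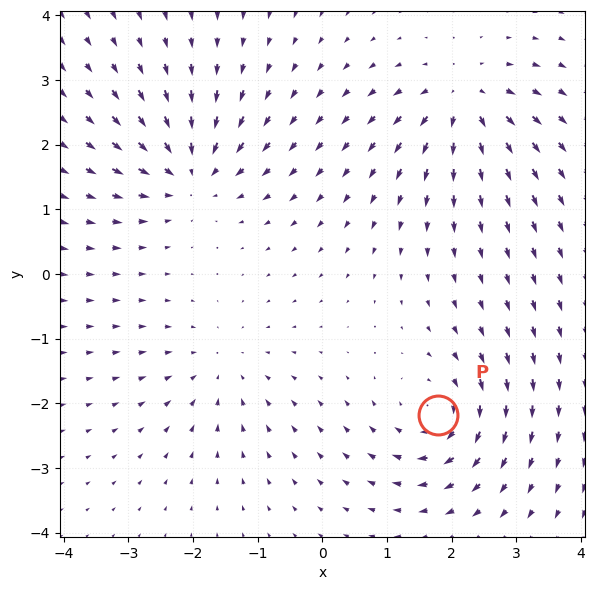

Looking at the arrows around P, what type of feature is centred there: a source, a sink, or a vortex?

vortex

At P (1.8, -2.2) the arrows circulate clockwise. Divergence ≈0, curl about -5 — near-zero divergence with nonzero curl is a vortex.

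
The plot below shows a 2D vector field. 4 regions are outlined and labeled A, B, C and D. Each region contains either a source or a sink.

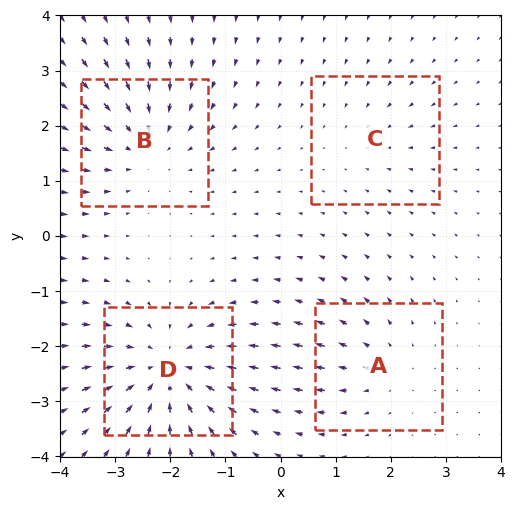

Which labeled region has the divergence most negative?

D

Divergence at each region's feature centre — A: about +3, B: about -4, C: about -2, D: about -6. Region D is most negative.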